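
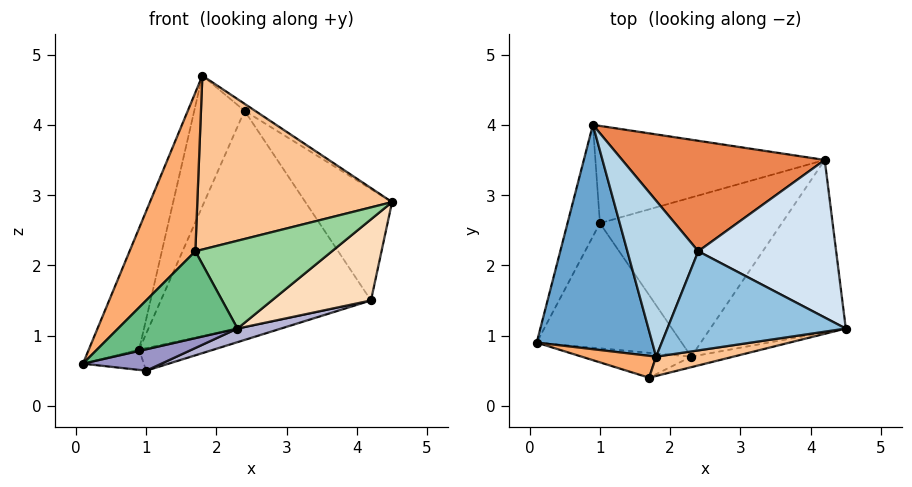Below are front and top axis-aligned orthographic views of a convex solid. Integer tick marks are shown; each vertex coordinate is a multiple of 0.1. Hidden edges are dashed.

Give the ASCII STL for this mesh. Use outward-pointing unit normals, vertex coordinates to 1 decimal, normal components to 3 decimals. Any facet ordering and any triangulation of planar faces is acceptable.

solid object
 facet normal -0.900 0.208 0.383
  outer loop
   vertex 1.8 0.7 4.7
   vertex 0.9 4.0 0.8
   vertex 0.1 0.9 0.6
  endloop
 endfacet
 facet normal 0.548 0.059 0.835
  outer loop
   vertex 2.4 2.2 4.2
   vertex 1.8 0.7 4.7
   vertex 4.5 1.1 2.9
  endloop
 endfacet
 facet normal -0.695 0.462 0.551
  outer loop
   vertex 2.4 2.2 4.2
   vertex 0.9 4.0 0.8
   vertex 1.8 0.7 4.7
  endloop
 endfacet
 facet normal 0.628 0.449 0.635
  outer loop
   vertex 4.2 3.5 1.5
   vertex 2.4 2.2 4.2
   vertex 4.5 1.1 2.9
  endloop
 endfacet
 facet normal 0.039 0.890 0.454
  outer loop
   vertex 4.2 3.5 1.5
   vertex 0.9 4.0 0.8
   vertex 2.4 2.2 4.2
  endloop
 endfacet
 facet normal -0.408 -0.905 0.125
  outer loop
   vertex 1.7 0.4 2.2
   vertex 1.8 0.7 4.7
   vertex 0.1 0.9 0.6
  endloop
 endfacet
 facet normal 0.216 -0.970 0.108
  outer loop
   vertex 1.7 0.4 2.2
   vertex 4.5 1.1 2.9
   vertex 1.8 0.7 4.7
  endloop
 endfacet
 facet normal 0.633 -0.329 -0.700
  outer loop
   vertex 2.3 0.7 1.1
   vertex 4.2 3.5 1.5
   vertex 4.5 1.1 2.9
  endloop
 endfacet
 facet normal -0.025 -0.961 -0.276
  outer loop
   vertex 2.3 0.7 1.1
   vertex 1.7 0.4 2.2
   vertex 0.1 0.9 0.6
  endloop
 endfacet
 facet normal 0.268 -0.957 -0.115
  outer loop
   vertex 2.3 0.7 1.1
   vertex 4.5 1.1 2.9
   vertex 1.7 0.4 2.2
  endloop
 endfacet
 facet normal -0.408 0.163 -0.898
  outer loop
   vertex 1.0 2.6 0.5
   vertex 0.1 0.9 0.6
   vertex 0.9 4.0 0.8
  endloop
 endfacet
 facet normal 0.234 0.220 -0.947
  outer loop
   vertex 1.0 2.6 0.5
   vertex 0.9 4.0 0.8
   vertex 4.2 3.5 1.5
  endloop
 endfacet
 facet normal 0.204 -0.165 -0.965
  outer loop
   vertex 1.0 2.6 0.5
   vertex 2.3 0.7 1.1
   vertex 0.1 0.9 0.6
  endloop
 endfacet
 facet normal 0.318 -0.081 -0.945
  outer loop
   vertex 1.0 2.6 0.5
   vertex 4.2 3.5 1.5
   vertex 2.3 0.7 1.1
  endloop
 endfacet
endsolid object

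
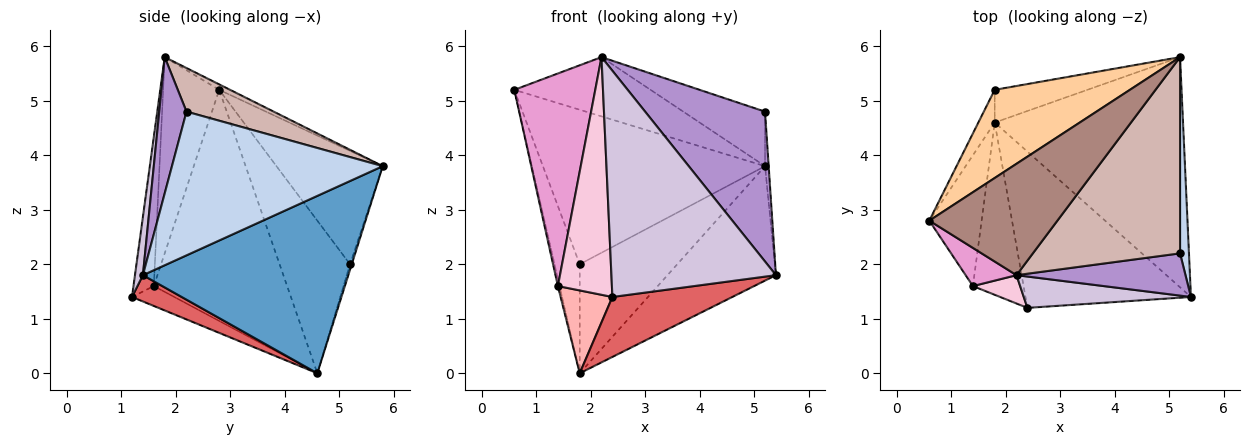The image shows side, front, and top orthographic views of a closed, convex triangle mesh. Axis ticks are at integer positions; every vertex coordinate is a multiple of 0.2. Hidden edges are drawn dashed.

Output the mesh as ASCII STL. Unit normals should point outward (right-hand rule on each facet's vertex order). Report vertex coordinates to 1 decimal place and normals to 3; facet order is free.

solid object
 facet normal 0.645 0.340 -0.684
  outer loop
   vertex 1.8 4.6 0.0
   vertex 5.2 5.8 3.8
   vertex 5.4 1.4 1.8
  endloop
 endfacet
 facet normal 0.998 0.017 0.062
  outer loop
   vertex 5.2 2.2 4.8
   vertex 5.4 1.4 1.8
   vertex 5.2 5.8 3.8
  endloop
 endfacet
 facet normal -0.975 0.012 -0.221
  outer loop
   vertex 1.4 1.6 1.6
   vertex 0.6 2.8 5.2
   vertex 1.8 4.6 0.0
  endloop
 endfacet
 facet normal -0.384 0.802 0.458
  outer loop
   vertex 1.8 5.2 2.0
   vertex 0.6 2.8 5.2
   vertex 5.2 5.8 3.8
  endloop
 endfacet
 facet normal -0.937 0.335 -0.100
  outer loop
   vertex 1.8 5.2 2.0
   vertex 1.8 4.6 0.0
   vertex 0.6 2.8 5.2
  endloop
 endfacet
 facet normal -0.017 0.958 -0.287
  outer loop
   vertex 1.8 5.2 2.0
   vertex 5.2 5.8 3.8
   vertex 1.8 4.6 0.0
  endloop
 endfacet
 facet normal 0.147 -0.354 -0.924
  outer loop
   vertex 2.4 1.2 1.4
   vertex 1.8 4.6 0.0
   vertex 5.4 1.4 1.8
  endloop
 endfacet
 facet normal -0.333 -0.409 -0.850
  outer loop
   vertex 2.4 1.2 1.4
   vertex 1.4 1.6 1.6
   vertex 1.8 4.6 0.0
  endloop
 endfacet
 facet normal 0.214 -0.940 0.265
  outer loop
   vertex 2.2 1.8 5.8
   vertex 5.4 1.4 1.8
   vertex 5.2 2.2 4.8
  endloop
 endfacet
 facet normal 0.048 -0.989 0.137
  outer loop
   vertex 2.2 1.8 5.8
   vertex 2.4 1.2 1.4
   vertex 5.4 1.4 1.8
  endloop
 endfacet
 facet normal -0.038 0.469 0.882
  outer loop
   vertex 2.2 1.8 5.8
   vertex 5.2 5.8 3.8
   vertex 0.6 2.8 5.2
  endloop
 endfacet
 facet normal 0.275 0.257 0.927
  outer loop
   vertex 2.2 1.8 5.8
   vertex 5.2 2.2 4.8
   vertex 5.2 5.8 3.8
  endloop
 endfacet
 facet normal -0.563 -0.813 0.146
  outer loop
   vertex 2.2 1.8 5.8
   vertex 0.6 2.8 5.2
   vertex 1.4 1.6 1.6
  endloop
 endfacet
 facet normal -0.350 -0.930 0.111
  outer loop
   vertex 2.2 1.8 5.8
   vertex 1.4 1.6 1.6
   vertex 2.4 1.2 1.4
  endloop
 endfacet
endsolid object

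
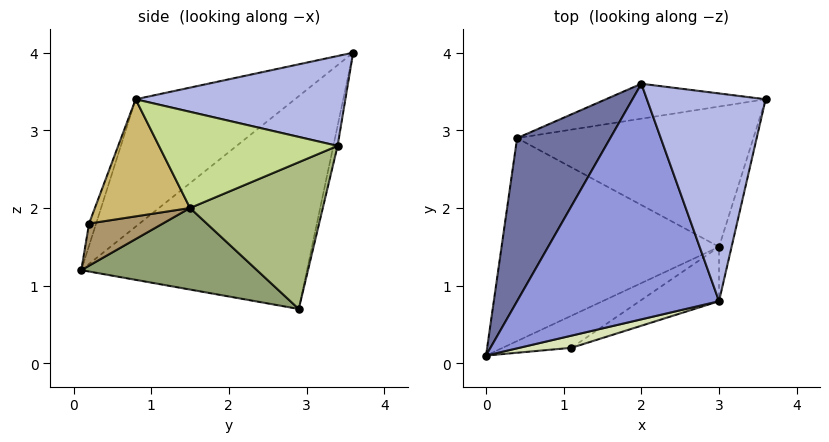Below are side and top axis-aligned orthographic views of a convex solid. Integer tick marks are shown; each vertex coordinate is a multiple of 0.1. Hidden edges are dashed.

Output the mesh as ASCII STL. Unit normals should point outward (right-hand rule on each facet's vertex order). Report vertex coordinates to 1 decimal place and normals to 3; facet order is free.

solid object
 facet normal -0.898 0.198 0.393
  outer loop
   vertex 2.0 3.6 4.0
   vertex 0.4 2.9 0.7
   vertex 0.0 0.1 1.2
  endloop
 endfacet
 facet normal -0.025 0.980 -0.196
  outer loop
   vertex 2.0 3.6 4.0
   vertex 3.6 3.4 2.8
   vertex 0.4 2.9 0.7
  endloop
 endfacet
 facet normal -0.500 -0.348 0.793
  outer loop
   vertex 3.0 0.8 3.4
   vertex 2.0 3.6 4.0
   vertex 0.0 0.1 1.2
  endloop
 endfacet
 facet normal 0.603 0.045 0.797
  outer loop
   vertex 3.0 0.8 3.4
   vertex 3.6 3.4 2.8
   vertex 2.0 3.6 4.0
  endloop
 endfacet
 facet normal 0.343 -0.212 -0.915
  outer loop
   vertex 3.0 1.5 2.0
   vertex 0.0 0.1 1.2
   vertex 0.4 2.9 0.7
  endloop
 endfacet
 facet normal 0.518 0.188 -0.834
  outer loop
   vertex 3.0 1.5 2.0
   vertex 0.4 2.9 0.7
   vertex 3.6 3.4 2.8
  endloop
 endfacet
 facet normal 0.960 -0.250 -0.125
  outer loop
   vertex 3.0 1.5 2.0
   vertex 3.6 3.4 2.8
   vertex 3.0 0.8 3.4
  endloop
 endfacet
 facet normal -0.249 -0.772 0.585
  outer loop
   vertex 1.1 0.2 1.8
   vertex 3.0 0.8 3.4
   vertex 0.0 0.1 1.2
  endloop
 endfacet
 facet normal 0.442 -0.535 -0.721
  outer loop
   vertex 1.1 0.2 1.8
   vertex 0.0 0.1 1.2
   vertex 3.0 1.5 2.0
  endloop
 endfacet
 facet normal 0.550 -0.747 -0.373
  outer loop
   vertex 1.1 0.2 1.8
   vertex 3.0 1.5 2.0
   vertex 3.0 0.8 3.4
  endloop
 endfacet
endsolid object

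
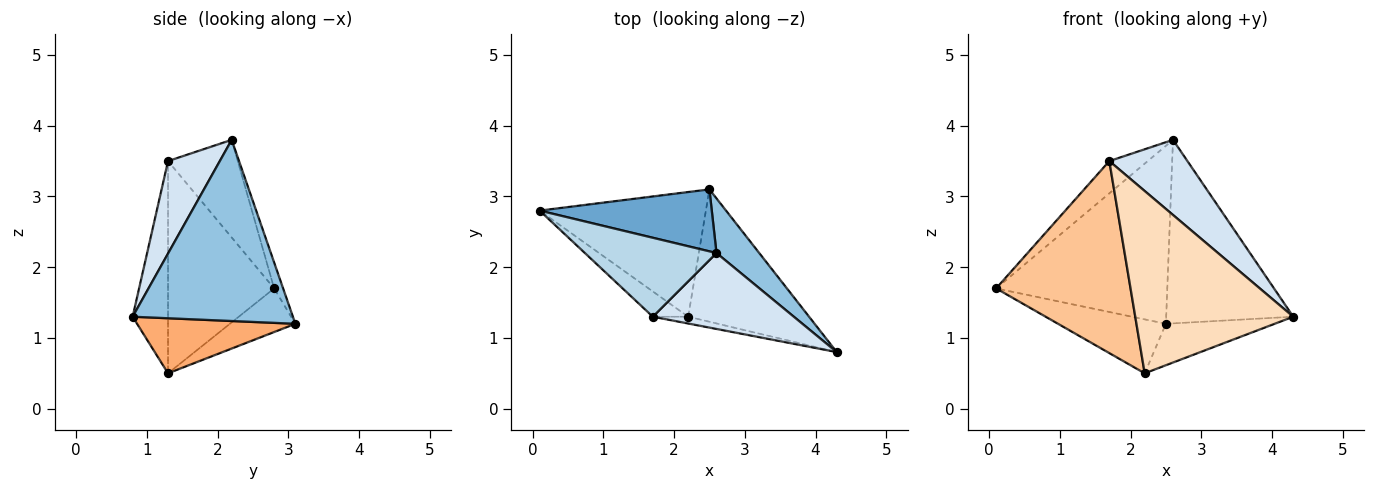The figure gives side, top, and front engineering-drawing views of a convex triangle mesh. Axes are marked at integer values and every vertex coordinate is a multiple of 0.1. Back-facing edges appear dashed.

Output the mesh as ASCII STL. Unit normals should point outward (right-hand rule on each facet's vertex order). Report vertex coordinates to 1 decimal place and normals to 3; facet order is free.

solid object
 facet normal -0.049 0.943 0.328
  outer loop
   vertex 2.6 2.2 3.8
   vertex 2.5 3.1 1.2
   vertex 0.1 2.8 1.7
  endloop
 endfacet
 facet normal 0.771 0.611 0.182
  outer loop
   vertex 2.6 2.2 3.8
   vertex 4.3 0.8 1.3
   vertex 2.5 3.1 1.2
  endloop
 endfacet
 facet normal -0.566 0.312 0.763
  outer loop
   vertex 1.7 1.3 3.5
   vertex 2.6 2.2 3.8
   vertex 0.1 2.8 1.7
  endloop
 endfacet
 facet normal 0.423 -0.637 0.644
  outer loop
   vertex 1.7 1.3 3.5
   vertex 4.3 0.8 1.3
   vertex 2.6 2.2 3.8
  endloop
 endfacet
 facet normal -0.234 0.386 -0.892
  outer loop
   vertex 2.2 1.3 0.5
   vertex 0.1 2.8 1.7
   vertex 2.5 3.1 1.2
  endloop
 endfacet
 facet normal 0.399 0.274 -0.875
  outer loop
   vertex 2.2 1.3 0.5
   vertex 2.5 3.1 1.2
   vertex 4.3 0.8 1.3
  endloop
 endfacet
 facet normal -0.616 -0.781 -0.103
  outer loop
   vertex 2.2 1.3 0.5
   vertex 1.7 1.3 3.5
   vertex 0.1 2.8 1.7
  endloop
 endfacet
 facet normal -0.218 -0.975 -0.036
  outer loop
   vertex 2.2 1.3 0.5
   vertex 4.3 0.8 1.3
   vertex 1.7 1.3 3.5
  endloop
 endfacet
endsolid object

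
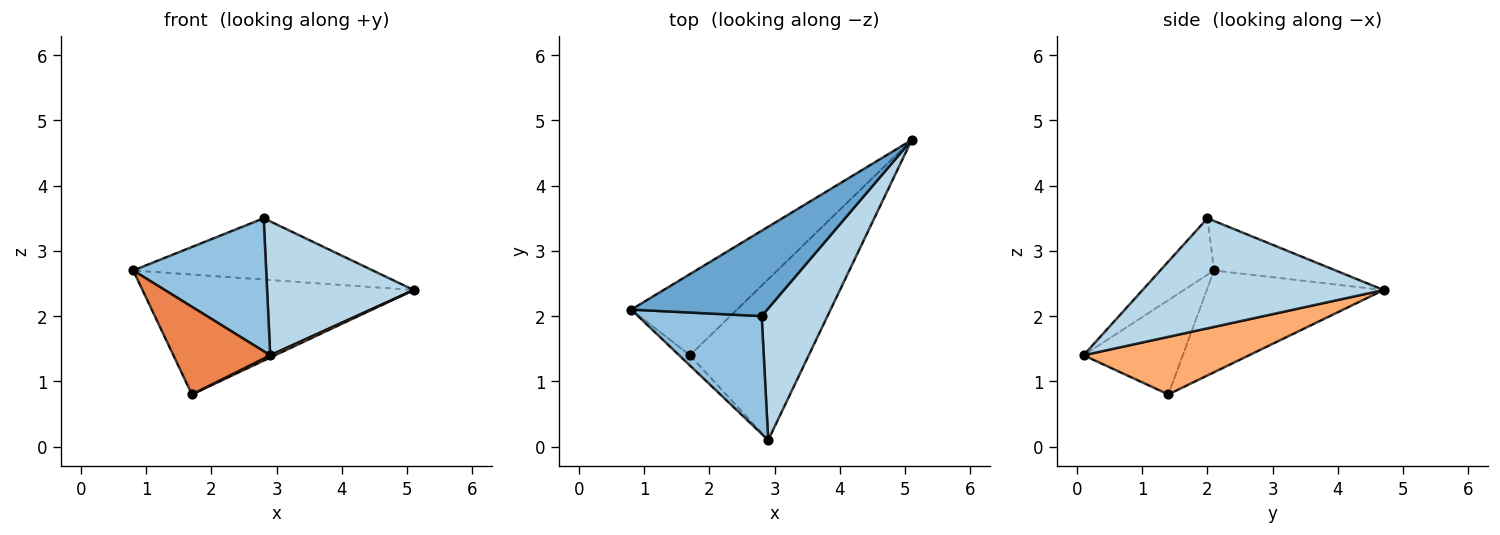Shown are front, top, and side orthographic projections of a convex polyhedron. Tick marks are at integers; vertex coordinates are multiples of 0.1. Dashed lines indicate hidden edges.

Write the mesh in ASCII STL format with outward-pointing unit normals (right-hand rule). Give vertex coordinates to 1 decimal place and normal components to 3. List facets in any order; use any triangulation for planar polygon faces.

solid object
 facet normal -0.284 0.559 0.779
  outer loop
   vertex 2.8 2.0 3.5
   vertex 5.1 4.7 2.4
   vertex 0.8 2.1 2.7
  endloop
 endfacet
 facet normal -0.290 -0.717 0.635
  outer loop
   vertex 2.8 2.0 3.5
   vertex 0.8 2.1 2.7
   vertex 2.9 0.1 1.4
  endloop
 endfacet
 facet normal 0.761 -0.463 0.455
  outer loop
   vertex 2.8 2.0 3.5
   vertex 2.9 0.1 1.4
   vertex 5.1 4.7 2.4
  endloop
 endfacet
 facet normal -0.475 0.729 -0.493
  outer loop
   vertex 1.7 1.4 0.8
   vertex 0.8 2.1 2.7
   vertex 5.1 4.7 2.4
  endloop
 endfacet
 facet normal -0.713 -0.696 -0.081
  outer loop
   vertex 1.7 1.4 0.8
   vertex 2.9 0.1 1.4
   vertex 0.8 2.1 2.7
  endloop
 endfacet
 facet normal 0.436 -0.013 -0.900
  outer loop
   vertex 1.7 1.4 0.8
   vertex 5.1 4.7 2.4
   vertex 2.9 0.1 1.4
  endloop
 endfacet
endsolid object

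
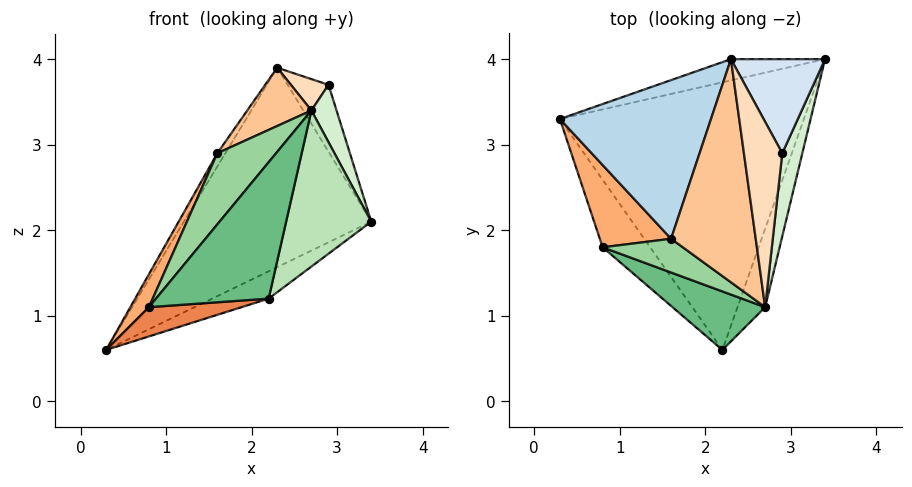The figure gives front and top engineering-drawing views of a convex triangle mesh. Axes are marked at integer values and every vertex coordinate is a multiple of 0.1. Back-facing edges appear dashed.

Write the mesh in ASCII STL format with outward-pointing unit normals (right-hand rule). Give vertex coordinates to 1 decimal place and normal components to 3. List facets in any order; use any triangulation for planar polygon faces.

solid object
 facet normal 0.417 0.092 -0.904
  outer loop
   vertex 2.2 0.6 1.2
   vertex 0.3 3.3 0.6
   vertex 3.4 4.0 2.1
  endloop
 endfacet
 facet normal -0.171 0.980 -0.104
  outer loop
   vertex 2.3 4.0 3.9
   vertex 3.4 4.0 2.1
   vertex 0.3 3.3 0.6
  endloop
 endfacet
 facet normal -0.858 0.043 0.511
  outer loop
   vertex 1.6 1.9 2.9
   vertex 2.3 4.0 3.9
   vertex 0.3 3.3 0.6
  endloop
 endfacet
 facet normal 0.800 0.348 0.489
  outer loop
   vertex 2.9 2.9 3.7
   vertex 3.4 4.0 2.1
   vertex 2.3 4.0 3.9
  endloop
 endfacet
 facet normal -0.265 -0.383 -0.885
  outer loop
   vertex 0.8 1.8 1.1
   vertex 0.3 3.3 0.6
   vertex 2.2 0.6 1.2
  endloop
 endfacet
 facet normal -0.898 -0.163 0.408
  outer loop
   vertex 0.8 1.8 1.1
   vertex 1.6 1.9 2.9
   vertex 0.3 3.3 0.6
  endloop
 endfacet
 facet normal -0.529 -0.215 0.821
  outer loop
   vertex 2.7 1.1 3.4
   vertex 2.3 4.0 3.9
   vertex 1.6 1.9 2.9
  endloop
 endfacet
 facet normal 0.023 -0.167 0.986
  outer loop
   vertex 2.7 1.1 3.4
   vertex 2.9 2.9 3.7
   vertex 2.3 4.0 3.9
  endloop
 endfacet
 facet normal -0.632 -0.712 0.306
  outer loop
   vertex 2.7 1.1 3.4
   vertex 0.8 1.8 1.1
   vertex 2.2 0.6 1.2
  endloop
 endfacet
 facet normal -0.649 -0.688 0.326
  outer loop
   vertex 2.7 1.1 3.4
   vertex 1.6 1.9 2.9
   vertex 0.8 1.8 1.1
  endloop
 endfacet
 facet normal 0.944 -0.294 -0.148
  outer loop
   vertex 2.7 1.1 3.4
   vertex 2.2 0.6 1.2
   vertex 3.4 4.0 2.1
  endloop
 endfacet
 facet normal 0.968 -0.142 0.205
  outer loop
   vertex 2.7 1.1 3.4
   vertex 3.4 4.0 2.1
   vertex 2.9 2.9 3.7
  endloop
 endfacet
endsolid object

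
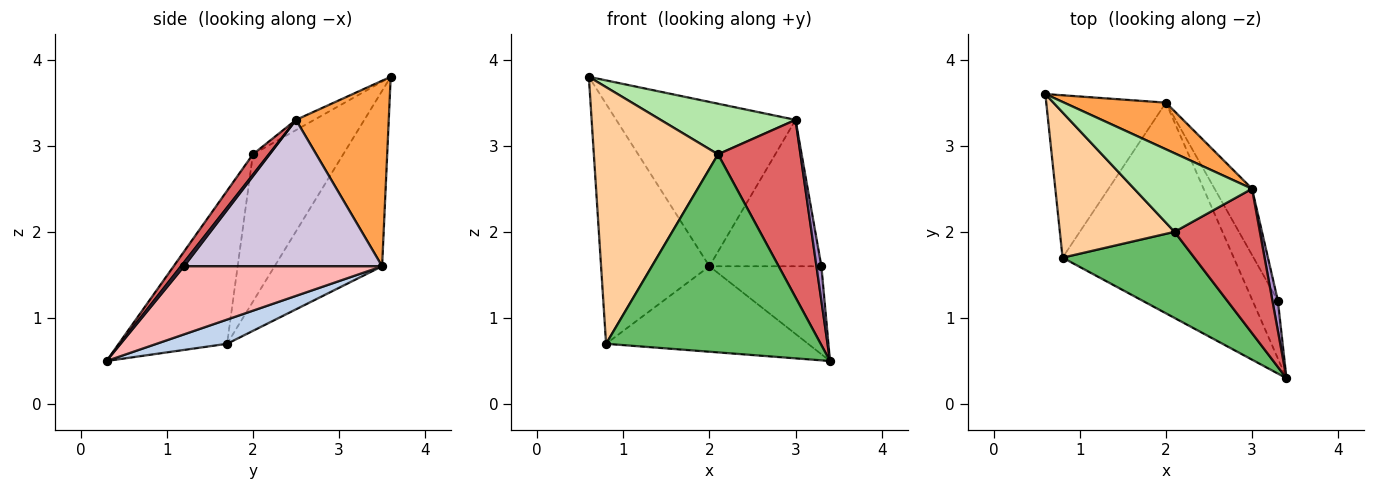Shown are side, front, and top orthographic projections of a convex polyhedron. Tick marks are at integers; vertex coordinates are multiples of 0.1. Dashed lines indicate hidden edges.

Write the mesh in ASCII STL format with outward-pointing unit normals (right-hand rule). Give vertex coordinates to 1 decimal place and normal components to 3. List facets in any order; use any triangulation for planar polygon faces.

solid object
 facet normal -0.635 0.640 -0.433
  outer loop
   vertex 2.0 3.5 1.6
   vertex 0.8 1.7 0.7
   vertex 0.6 3.6 3.8
  endloop
 endfacet
 facet normal 0.130 0.373 -0.919
  outer loop
   vertex 2.0 3.5 1.6
   vertex 3.4 0.3 0.5
   vertex 0.8 1.7 0.7
  endloop
 endfacet
 facet normal 0.446 0.861 0.244
  outer loop
   vertex 3.0 2.5 3.3
   vertex 2.0 3.5 1.6
   vertex 0.6 3.6 3.8
  endloop
 endfacet
 facet normal -0.535 -0.735 0.416
  outer loop
   vertex 2.1 2.0 2.9
   vertex 0.6 3.6 3.8
   vertex 0.8 1.7 0.7
  endloop
 endfacet
 facet normal -0.420 -0.832 0.362
  outer loop
   vertex 2.1 2.0 2.9
   vertex 0.8 1.7 0.7
   vertex 3.4 0.3 0.5
  endloop
 endfacet
 facet normal -0.073 -0.540 0.839
  outer loop
   vertex 2.1 2.0 2.9
   vertex 3.0 2.5 3.3
   vertex 0.6 3.6 3.8
  endloop
 endfacet
 facet normal 0.149 -0.767 0.624
  outer loop
   vertex 2.1 2.0 2.9
   vertex 3.4 0.3 0.5
   vertex 3.0 2.5 3.3
  endloop
 endfacet
 facet normal 0.828 0.468 -0.308
  outer loop
   vertex 3.3 1.2 1.6
   vertex 3.4 0.3 0.5
   vertex 2.0 3.5 1.6
  endloop
 endfacet
 facet normal 0.426 -0.681 0.596
  outer loop
   vertex 3.3 1.2 1.6
   vertex 3.0 2.5 3.3
   vertex 3.4 0.3 0.5
  endloop
 endfacet
 facet normal 0.850 0.480 -0.217
  outer loop
   vertex 3.3 1.2 1.6
   vertex 2.0 3.5 1.6
   vertex 3.0 2.5 3.3
  endloop
 endfacet
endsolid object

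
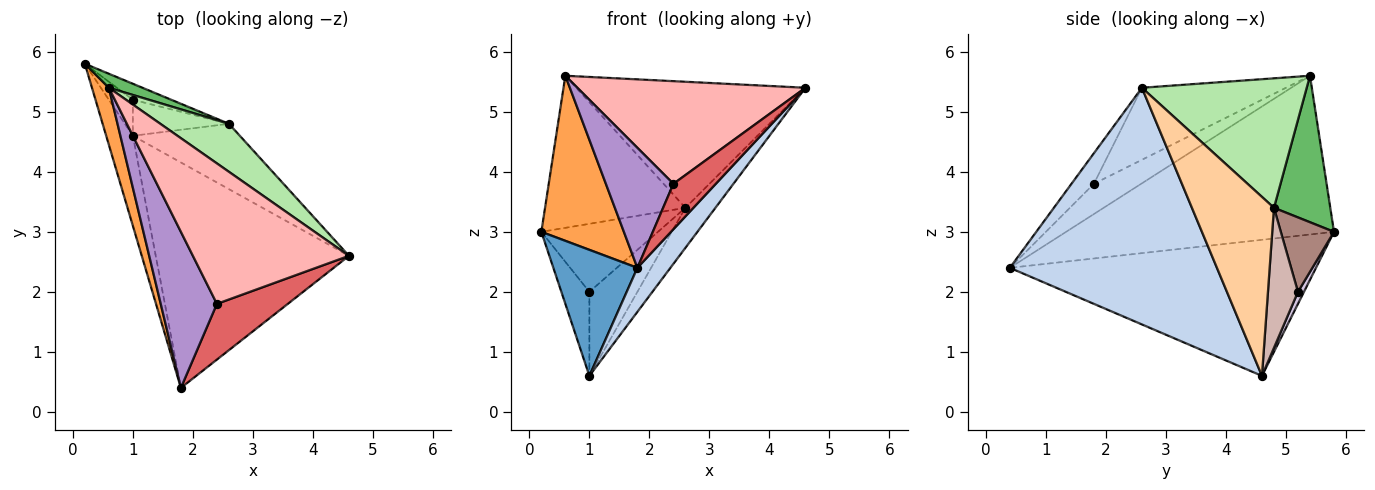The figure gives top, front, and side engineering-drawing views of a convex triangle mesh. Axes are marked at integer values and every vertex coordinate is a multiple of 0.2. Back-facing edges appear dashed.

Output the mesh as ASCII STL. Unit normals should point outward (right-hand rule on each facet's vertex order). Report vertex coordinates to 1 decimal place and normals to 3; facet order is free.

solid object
 facet normal -0.948 -0.260 -0.186
  outer loop
   vertex 1.0 4.6 0.6
   vertex 1.8 0.4 2.4
   vertex 0.2 5.8 3.0
  endloop
 endfacet
 facet normal 0.769 -0.123 -0.628
  outer loop
   vertex 1.0 4.6 0.6
   vertex 4.6 2.6 5.4
   vertex 1.8 0.4 2.4
  endloop
 endfacet
 facet normal -0.951 -0.293 0.101
  outer loop
   vertex 0.6 5.4 5.6
   vertex 0.2 5.8 3.0
   vertex 1.8 0.4 2.4
  endloop
 endfacet
 facet normal 0.819 0.300 -0.489
  outer loop
   vertex 2.6 4.8 3.4
   vertex 4.6 2.6 5.4
   vertex 1.0 4.6 0.6
  endloop
 endfacet
 facet normal 0.371 0.925 0.085
  outer loop
   vertex 2.6 4.8 3.4
   vertex 0.2 5.8 3.0
   vertex 0.6 5.4 5.6
  endloop
 endfacet
 facet normal 0.558 0.776 0.295
  outer loop
   vertex 2.6 4.8 3.4
   vertex 0.6 5.4 5.6
   vertex 4.6 2.6 5.4
  endloop
 endfacet
 facet normal -0.317 -0.599 0.735
  outer loop
   vertex 2.4 1.8 3.8
   vertex 1.8 0.4 2.4
   vertex 4.6 2.6 5.4
  endloop
 endfacet
 facet normal -0.349 -0.553 0.757
  outer loop
   vertex 2.4 1.8 3.8
   vertex 4.6 2.6 5.4
   vertex 0.6 5.4 5.6
  endloop
 endfacet
 facet normal -0.393 -0.561 0.729
  outer loop
   vertex 2.4 1.8 3.8
   vertex 0.6 5.4 5.6
   vertex 1.8 0.4 2.4
  endloop
 endfacet
 facet normal 0.193 0.902 -0.386
  outer loop
   vertex 1.0 5.2 2.0
   vertex 1.0 4.6 0.6
   vertex 0.2 5.8 3.0
  endloop
 endfacet
 facet normal 0.406 0.890 -0.209
  outer loop
   vertex 1.0 5.2 2.0
   vertex 0.2 5.8 3.0
   vertex 2.6 4.8 3.4
  endloop
 endfacet
 facet normal 0.498 0.797 -0.342
  outer loop
   vertex 1.0 5.2 2.0
   vertex 2.6 4.8 3.4
   vertex 1.0 4.6 0.6
  endloop
 endfacet
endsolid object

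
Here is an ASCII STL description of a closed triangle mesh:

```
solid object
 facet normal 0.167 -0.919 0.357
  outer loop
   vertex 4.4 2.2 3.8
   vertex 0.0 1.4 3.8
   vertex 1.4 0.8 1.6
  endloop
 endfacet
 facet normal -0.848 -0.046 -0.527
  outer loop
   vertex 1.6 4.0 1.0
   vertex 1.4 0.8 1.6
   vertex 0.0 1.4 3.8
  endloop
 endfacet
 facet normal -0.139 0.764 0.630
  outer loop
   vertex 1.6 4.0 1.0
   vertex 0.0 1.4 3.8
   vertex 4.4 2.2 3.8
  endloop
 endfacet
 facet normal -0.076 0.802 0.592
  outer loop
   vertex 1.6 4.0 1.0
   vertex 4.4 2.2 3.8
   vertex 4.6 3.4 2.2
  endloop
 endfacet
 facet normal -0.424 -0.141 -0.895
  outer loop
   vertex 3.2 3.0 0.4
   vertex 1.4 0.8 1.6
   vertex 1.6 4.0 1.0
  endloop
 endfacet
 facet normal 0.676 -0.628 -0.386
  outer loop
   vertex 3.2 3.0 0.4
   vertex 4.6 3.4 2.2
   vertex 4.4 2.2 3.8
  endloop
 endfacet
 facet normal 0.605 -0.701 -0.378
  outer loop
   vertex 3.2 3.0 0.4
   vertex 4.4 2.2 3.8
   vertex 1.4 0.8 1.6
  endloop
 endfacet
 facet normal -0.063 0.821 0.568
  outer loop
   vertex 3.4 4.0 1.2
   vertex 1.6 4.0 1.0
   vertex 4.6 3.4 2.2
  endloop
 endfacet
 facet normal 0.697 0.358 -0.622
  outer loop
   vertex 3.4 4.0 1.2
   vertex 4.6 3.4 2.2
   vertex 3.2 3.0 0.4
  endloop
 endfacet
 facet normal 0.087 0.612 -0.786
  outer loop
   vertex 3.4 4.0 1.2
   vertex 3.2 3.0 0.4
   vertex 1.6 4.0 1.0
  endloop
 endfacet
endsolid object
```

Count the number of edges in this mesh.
15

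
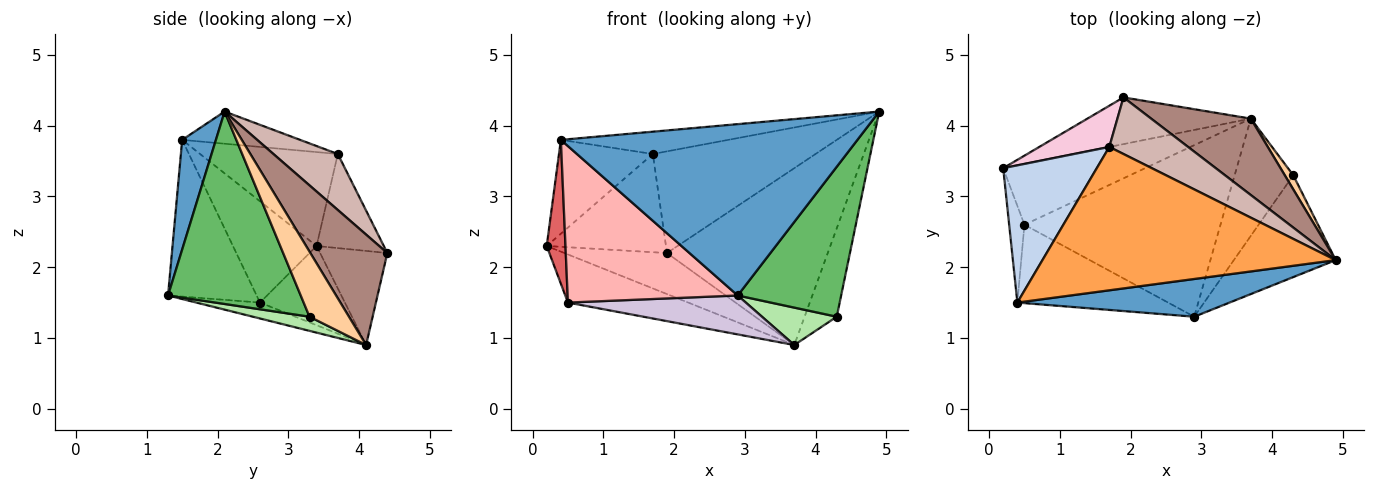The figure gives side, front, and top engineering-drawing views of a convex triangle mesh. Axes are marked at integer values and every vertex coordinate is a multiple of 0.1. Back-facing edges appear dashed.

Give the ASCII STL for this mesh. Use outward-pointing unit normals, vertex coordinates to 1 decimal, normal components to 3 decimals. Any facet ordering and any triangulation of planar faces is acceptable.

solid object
 facet normal 0.110 -0.971 0.214
  outer loop
   vertex 0.4 1.5 3.8
   vertex 2.9 1.3 1.6
   vertex 4.9 2.1 4.2
  endloop
 endfacet
 facet normal -0.638 0.435 0.636
  outer loop
   vertex 1.7 3.7 3.6
   vertex 0.2 3.4 2.3
   vertex 0.4 1.5 3.8
  endloop
 endfacet
 facet normal -0.108 0.153 0.982
  outer loop
   vertex 1.7 3.7 3.6
   vertex 0.4 1.5 3.8
   vertex 4.9 2.1 4.2
  endloop
 endfacet
 facet normal 0.771 0.629 0.101
  outer loop
   vertex 4.3 3.3 1.3
   vertex 3.7 4.1 0.9
   vertex 4.9 2.1 4.2
  endloop
 endfacet
 facet normal 0.728 -0.567 -0.385
  outer loop
   vertex 4.3 3.3 1.3
   vertex 4.9 2.1 4.2
   vertex 2.9 1.3 1.6
  endloop
 endfacet
 facet normal 0.224 -0.296 -0.928
  outer loop
   vertex 4.3 3.3 1.3
   vertex 2.9 1.3 1.6
   vertex 3.7 4.1 0.9
  endloop
 endfacet
 facet normal -0.965 -0.216 -0.146
  outer loop
   vertex 0.5 2.6 1.5
   vertex 0.4 1.5 3.8
   vertex 0.2 3.4 2.3
  endloop
 endfacet
 facet normal -0.422 -0.811 -0.406
  outer loop
   vertex 0.5 2.6 1.5
   vertex 2.9 1.3 1.6
   vertex 0.4 1.5 3.8
  endloop
 endfacet
 facet normal -0.401 0.568 -0.719
  outer loop
   vertex 0.5 2.6 1.5
   vertex 0.2 3.4 2.3
   vertex 3.7 4.1 0.9
  endloop
 endfacet
 facet normal -0.079 -0.220 -0.972
  outer loop
   vertex 0.5 2.6 1.5
   vertex 3.7 4.1 0.9
   vertex 2.9 1.3 1.6
  endloop
 endfacet
 facet normal 0.402 0.840 0.363
  outer loop
   vertex 1.9 4.4 2.2
   vertex 4.9 2.1 4.2
   vertex 3.7 4.1 0.9
  endloop
 endfacet
 facet normal 0.327 0.826 0.460
  outer loop
   vertex 1.9 4.4 2.2
   vertex 1.7 3.7 3.6
   vertex 4.9 2.1 4.2
  endloop
 endfacet
 facet normal -0.397 0.606 -0.689
  outer loop
   vertex 1.9 4.4 2.2
   vertex 3.7 4.1 0.9
   vertex 0.2 3.4 2.3
  endloop
 endfacet
 facet normal -0.461 0.818 0.343
  outer loop
   vertex 1.9 4.4 2.2
   vertex 0.2 3.4 2.3
   vertex 1.7 3.7 3.6
  endloop
 endfacet
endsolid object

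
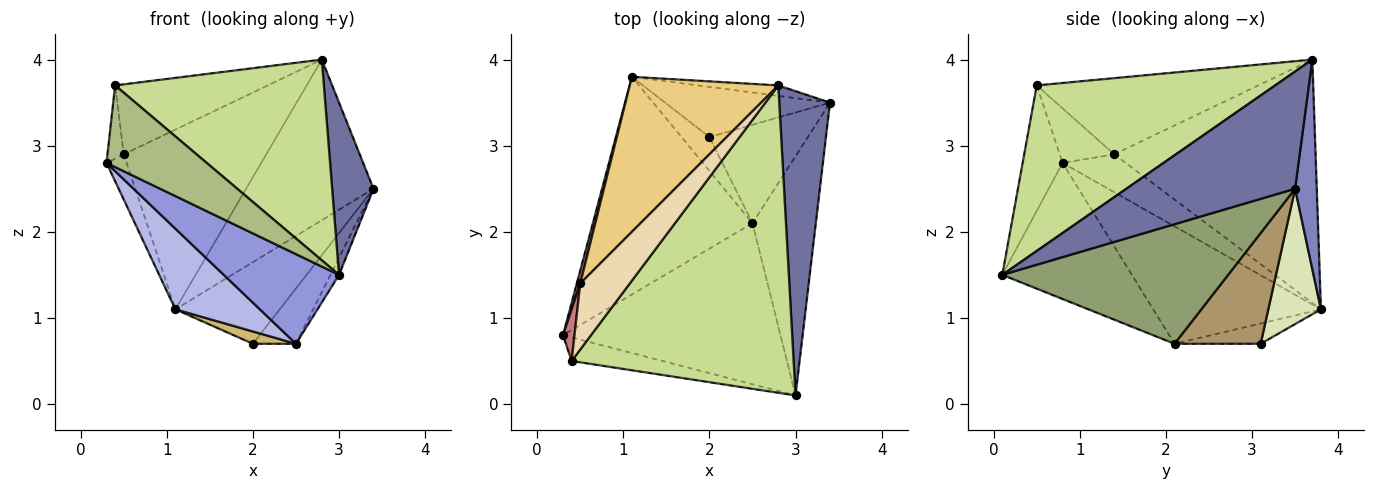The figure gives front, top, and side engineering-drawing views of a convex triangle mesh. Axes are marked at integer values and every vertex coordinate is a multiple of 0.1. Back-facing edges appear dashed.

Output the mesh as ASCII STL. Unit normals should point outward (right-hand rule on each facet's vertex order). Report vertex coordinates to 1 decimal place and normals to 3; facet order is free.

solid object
 facet normal 0.895 -0.219 0.387
  outer loop
   vertex 2.8 3.7 4.0
   vertex 3.0 0.1 1.5
   vertex 3.4 3.5 2.5
  endloop
 endfacet
 facet normal 0.167 0.984 -0.064
  outer loop
   vertex 2.8 3.7 4.0
   vertex 3.4 3.5 2.5
   vertex 1.1 3.8 1.1
  endloop
 endfacet
 facet normal -0.480 -0.427 -0.767
  outer loop
   vertex 2.5 2.1 0.7
   vertex 3.0 0.1 1.5
   vertex 0.3 0.8 2.8
  endloop
 endfacet
 facet normal -0.568 -0.286 -0.772
  outer loop
   vertex 2.5 2.1 0.7
   vertex 0.3 0.8 2.8
   vertex 1.1 3.8 1.1
  endloop
 endfacet
 facet normal 0.883 0.034 -0.468
  outer loop
   vertex 2.5 2.1 0.7
   vertex 3.4 3.5 2.5
   vertex 3.0 0.1 1.5
  endloop
 endfacet
 facet normal -0.357 -0.897 -0.259
  outer loop
   vertex 0.4 0.5 3.7
   vertex 0.3 0.8 2.8
   vertex 3.0 0.1 1.5
  endloop
 endfacet
 facet normal 0.530 -0.464 0.710
  outer loop
   vertex 0.4 0.5 3.7
   vertex 3.0 0.1 1.5
   vertex 2.8 3.7 4.0
  endloop
 endfacet
 facet normal 0.395 0.783 -0.481
  outer loop
   vertex 2.0 3.1 0.7
   vertex 1.1 3.8 1.1
   vertex 3.4 3.5 2.5
  endloop
 endfacet
 facet normal 0.700 0.350 -0.622
  outer loop
   vertex 2.0 3.1 0.7
   vertex 3.4 3.5 2.5
   vertex 2.5 2.1 0.7
  endloop
 endfacet
 facet normal -0.564 -0.282 -0.776
  outer loop
   vertex 2.0 3.1 0.7
   vertex 2.5 2.1 0.7
   vertex 1.1 3.8 1.1
  endloop
 endfacet
 facet normal -0.730 0.517 0.446
  outer loop
   vertex 0.5 1.4 2.9
   vertex 2.8 3.7 4.0
   vertex 1.1 3.8 1.1
  endloop
 endfacet
 facet normal -0.726 0.500 0.472
  outer loop
   vertex 0.5 1.4 2.9
   vertex 0.4 0.5 3.7
   vertex 2.8 3.7 4.0
  endloop
 endfacet
 facet normal -0.949 0.302 0.086
  outer loop
   vertex 0.5 1.4 2.9
   vertex 1.1 3.8 1.1
   vertex 0.3 0.8 2.8
  endloop
 endfacet
 facet normal -0.939 0.280 0.198
  outer loop
   vertex 0.5 1.4 2.9
   vertex 0.3 0.8 2.8
   vertex 0.4 0.5 3.7
  endloop
 endfacet
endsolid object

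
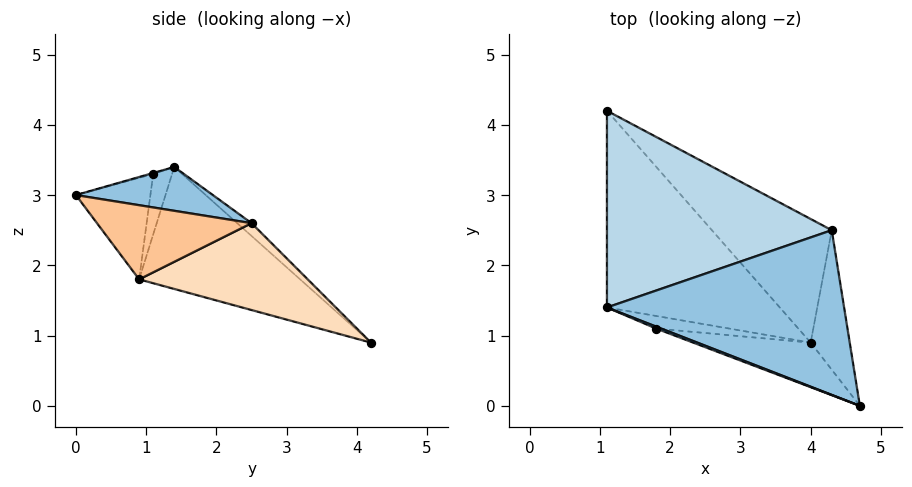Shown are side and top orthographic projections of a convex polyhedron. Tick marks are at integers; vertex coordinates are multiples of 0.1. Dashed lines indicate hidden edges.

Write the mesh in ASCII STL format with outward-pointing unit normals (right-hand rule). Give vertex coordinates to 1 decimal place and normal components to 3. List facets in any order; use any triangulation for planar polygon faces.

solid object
 facet normal -0.154 -0.617 0.772
  outer loop
   vertex 1.8 1.1 3.3
   vertex 4.7 0.0 3.0
   vertex 1.1 1.4 3.4
  endloop
 endfacet
 facet normal 0.179 0.183 0.967
  outer loop
   vertex 4.3 2.5 2.6
   vertex 1.1 1.4 3.4
   vertex 4.7 0.0 3.0
  endloop
 endfacet
 facet normal -0.042 0.665 0.745
  outer loop
   vertex 4.3 2.5 2.6
   vertex 1.1 4.2 0.9
   vertex 1.1 1.4 3.4
  endloop
 endfacet
 facet normal -0.466 -0.589 -0.660
  outer loop
   vertex 4.0 0.9 1.8
   vertex 1.1 1.4 3.4
   vertex 1.1 4.2 0.9
  endloop
 endfacet
 facet normal -0.402 -0.776 -0.486
  outer loop
   vertex 4.0 0.9 1.8
   vertex 1.8 1.1 3.3
   vertex 1.1 1.4 3.4
  endloop
 endfacet
 facet normal -0.360 -0.835 -0.416
  outer loop
   vertex 4.0 0.9 1.8
   vertex 4.7 0.0 3.0
   vertex 1.8 1.1 3.3
  endloop
 endfacet
 facet normal 0.883 0.067 -0.465
  outer loop
   vertex 4.0 0.9 1.8
   vertex 4.3 2.5 2.6
   vertex 4.7 0.0 3.0
  endloop
 endfacet
 facet normal 0.563 0.283 -0.777
  outer loop
   vertex 4.0 0.9 1.8
   vertex 1.1 4.2 0.9
   vertex 4.3 2.5 2.6
  endloop
 endfacet
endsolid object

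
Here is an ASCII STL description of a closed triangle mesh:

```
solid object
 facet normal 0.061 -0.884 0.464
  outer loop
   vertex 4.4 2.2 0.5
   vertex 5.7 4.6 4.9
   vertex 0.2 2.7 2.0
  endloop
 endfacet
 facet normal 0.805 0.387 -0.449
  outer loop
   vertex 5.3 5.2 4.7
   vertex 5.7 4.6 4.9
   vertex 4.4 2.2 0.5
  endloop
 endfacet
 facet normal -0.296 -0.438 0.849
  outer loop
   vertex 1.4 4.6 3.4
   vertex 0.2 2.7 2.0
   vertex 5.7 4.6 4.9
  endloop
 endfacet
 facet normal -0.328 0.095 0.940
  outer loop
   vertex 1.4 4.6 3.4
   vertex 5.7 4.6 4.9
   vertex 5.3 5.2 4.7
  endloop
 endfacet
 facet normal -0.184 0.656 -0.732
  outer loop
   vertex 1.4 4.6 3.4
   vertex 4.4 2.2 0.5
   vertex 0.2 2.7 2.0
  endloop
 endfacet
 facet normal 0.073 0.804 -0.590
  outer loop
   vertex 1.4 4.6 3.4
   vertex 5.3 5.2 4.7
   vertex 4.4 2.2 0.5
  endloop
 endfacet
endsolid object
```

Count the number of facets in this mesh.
6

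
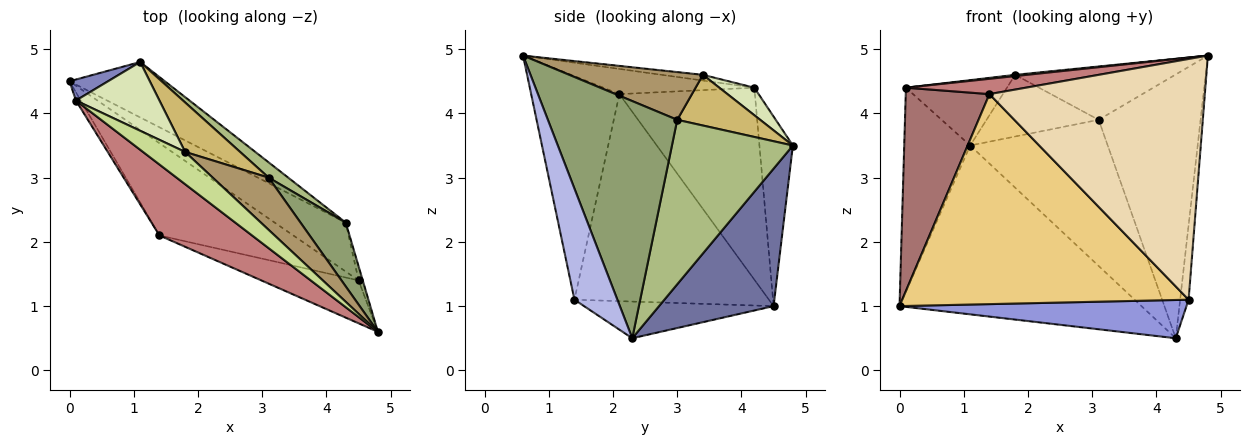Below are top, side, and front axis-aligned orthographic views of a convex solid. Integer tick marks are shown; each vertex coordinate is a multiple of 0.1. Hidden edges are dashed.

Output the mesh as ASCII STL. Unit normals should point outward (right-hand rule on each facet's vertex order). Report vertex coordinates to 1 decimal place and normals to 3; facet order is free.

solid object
 facet normal 0.410 0.866 -0.284
  outer loop
   vertex 1.1 4.8 3.5
   vertex 4.3 2.3 0.5
   vertex 0.0 4.5 1.0
  endloop
 endfacet
 facet normal -0.450 0.888 0.092
  outer loop
   vertex 0.1 4.2 4.4
   vertex 1.1 4.8 3.5
   vertex 0.0 4.5 1.0
  endloop
 endfacet
 facet normal -0.377 -0.570 -0.730
  outer loop
   vertex 4.5 1.4 1.1
   vertex 0.0 4.5 1.0
   vertex 4.3 2.3 0.5
  endloop
 endfacet
 facet normal 0.980 0.193 -0.037
  outer loop
   vertex 4.5 1.4 1.1
   vertex 4.3 2.3 0.5
   vertex 4.8 0.6 4.9
  endloop
 endfacet
 facet normal 0.777 0.612 0.148
  outer loop
   vertex 3.1 3.0 3.9
   vertex 4.8 0.6 4.9
   vertex 4.3 2.3 0.5
  endloop
 endfacet
 facet normal 0.658 0.749 0.078
  outer loop
   vertex 3.1 3.0 3.9
   vertex 4.3 2.3 0.5
   vertex 1.1 4.8 3.5
  endloop
 endfacet
 facet normal -0.134 -0.038 0.990
  outer loop
   vertex 1.8 3.4 4.6
   vertex 0.1 4.2 4.4
   vertex 4.8 0.6 4.9
  endloop
 endfacet
 facet normal 0.232 0.670 0.705
  outer loop
   vertex 1.8 3.4 4.6
   vertex 1.1 4.8 3.5
   vertex 0.1 4.2 4.4
  endloop
 endfacet
 facet normal 0.512 0.613 0.601
  outer loop
   vertex 1.8 3.4 4.6
   vertex 4.8 0.6 4.9
   vertex 3.1 3.0 3.9
  endloop
 endfacet
 facet normal 0.500 0.676 0.542
  outer loop
   vertex 1.8 3.4 4.6
   vertex 3.1 3.0 3.9
   vertex 1.1 4.8 3.5
  endloop
 endfacet
 facet normal -0.528 -0.778 -0.341
  outer loop
   vertex 1.4 2.1 4.3
   vertex 0.0 4.5 1.0
   vertex 4.5 1.4 1.1
  endloop
 endfacet
 facet normal -0.374 -0.913 -0.163
  outer loop
   vertex 1.4 2.1 4.3
   vertex 4.5 1.4 1.1
   vertex 4.8 0.6 4.9
  endloop
 endfacet
 facet normal -0.851 -0.525 -0.021
  outer loop
   vertex 1.4 2.1 4.3
   vertex 0.1 4.2 4.4
   vertex 0.0 4.5 1.0
  endloop
 endfacet
 facet normal -0.257 -0.204 0.945
  outer loop
   vertex 1.4 2.1 4.3
   vertex 4.8 0.6 4.9
   vertex 0.1 4.2 4.4
  endloop
 endfacet
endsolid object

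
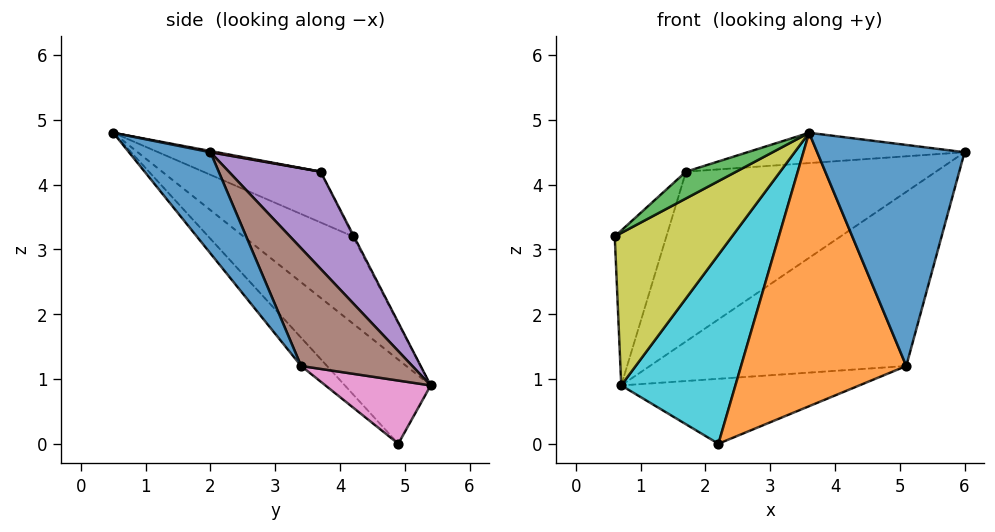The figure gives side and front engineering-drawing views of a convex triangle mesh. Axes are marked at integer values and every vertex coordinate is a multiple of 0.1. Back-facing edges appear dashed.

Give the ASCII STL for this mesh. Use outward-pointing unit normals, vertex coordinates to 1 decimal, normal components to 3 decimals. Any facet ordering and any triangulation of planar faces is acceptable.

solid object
 facet normal 0.432 -0.782 -0.450
  outer loop
   vertex 5.1 3.4 1.2
   vertex 6.0 2.0 4.5
   vertex 3.6 0.5 4.8
  endloop
 endfacet
 facet normal -0.117 -0.749 -0.652
  outer loop
   vertex 5.1 3.4 1.2
   vertex 3.6 0.5 4.8
   vertex 2.2 4.9 0.0
  endloop
 endfacet
 facet normal -0.713 -0.305 0.632
  outer loop
   vertex 1.7 3.7 4.2
   vertex 0.6 4.2 3.2
   vertex 3.6 0.5 4.8
  endloop
 endfacet
 facet normal 0.006 0.187 0.982
  outer loop
   vertex 1.7 3.7 4.2
   vertex 3.6 0.5 4.8
   vertex 6.0 2.0 4.5
  endloop
 endfacet
 facet normal 0.322 0.878 0.355
  outer loop
   vertex 0.7 5.4 0.9
   vertex 1.7 3.7 4.2
   vertex 6.0 2.0 4.5
  endloop
 endfacet
 facet normal 0.383 0.883 0.270
  outer loop
   vertex 0.7 5.4 0.9
   vertex 6.0 2.0 4.5
   vertex 5.1 3.4 1.2
  endloop
 endfacet
 facet normal 0.399 0.902 0.164
  outer loop
   vertex 0.7 5.4 0.9
   vertex 5.1 3.4 1.2
   vertex 2.2 4.9 0.0
  endloop
 endfacet
 facet normal -0.017 0.887 0.462
  outer loop
   vertex 0.7 5.4 0.9
   vertex 0.6 4.2 3.2
   vertex 1.7 3.7 4.2
  endloop
 endfacet
 facet normal -0.631 -0.676 -0.380
  outer loop
   vertex 0.7 5.4 0.9
   vertex 3.6 0.5 4.8
   vertex 0.6 4.2 3.2
  endloop
 endfacet
 facet normal -0.525 -0.698 -0.487
  outer loop
   vertex 0.7 5.4 0.9
   vertex 2.2 4.9 0.0
   vertex 3.6 0.5 4.8
  endloop
 endfacet
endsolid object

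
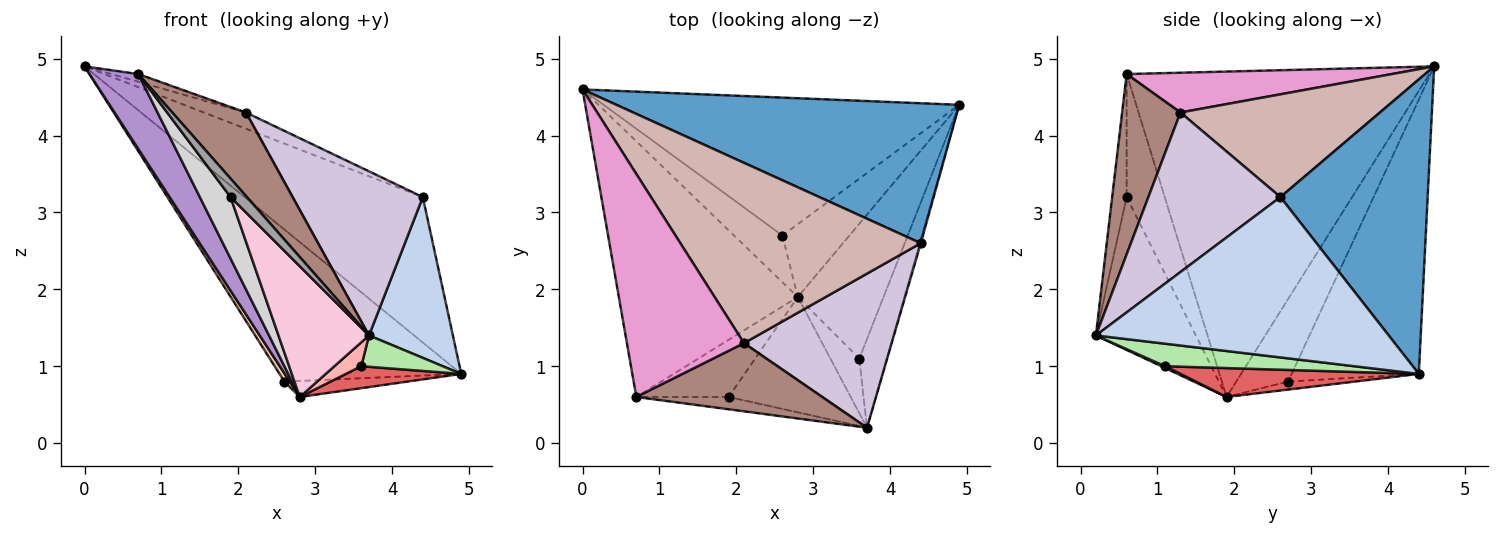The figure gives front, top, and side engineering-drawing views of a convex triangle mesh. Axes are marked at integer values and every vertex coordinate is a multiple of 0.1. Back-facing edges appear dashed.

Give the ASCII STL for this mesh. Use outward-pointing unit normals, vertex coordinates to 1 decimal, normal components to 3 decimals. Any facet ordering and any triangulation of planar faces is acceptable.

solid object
 facet normal 0.512 0.619 0.596
  outer loop
   vertex 4.4 2.6 3.2
   vertex 4.9 4.4 0.9
   vertex 0.0 4.6 4.9
  endloop
 endfacet
 facet normal 0.961 -0.275 -0.007
  outer loop
   vertex 4.4 2.6 3.2
   vertex 3.7 0.2 1.4
   vertex 4.9 4.4 0.9
  endloop
 endfacet
 facet normal -0.460 0.658 -0.597
  outer loop
   vertex 2.6 2.7 0.8
   vertex 0.0 4.6 4.9
   vertex 4.9 4.4 0.9
  endloop
 endfacet
 facet normal -0.859 -0.089 -0.504
  outer loop
   vertex 2.6 2.7 0.8
   vertex 2.8 1.9 0.6
   vertex 0.0 4.6 4.9
  endloop
 endfacet
 facet normal -0.116 0.214 -0.970
  outer loop
   vertex 2.6 2.7 0.8
   vertex 4.9 4.4 0.9
   vertex 2.8 1.9 0.6
  endloop
 endfacet
 facet normal 0.612 -0.264 -0.746
  outer loop
   vertex 3.6 1.1 1.0
   vertex 4.9 4.4 0.9
   vertex 3.7 0.2 1.4
  endloop
 endfacet
 facet normal 0.316 -0.153 -0.937
  outer loop
   vertex 3.6 1.1 1.0
   vertex 2.8 1.9 0.6
   vertex 4.9 4.4 0.9
  endloop
 endfacet
 facet normal 0.057 -0.400 -0.915
  outer loop
   vertex 3.6 1.1 1.0
   vertex 3.7 0.2 1.4
   vertex 2.8 1.9 0.6
  endloop
 endfacet
 facet normal -0.868 -0.140 -0.477
  outer loop
   vertex 0.7 0.6 4.8
   vertex 0.0 4.6 4.9
   vertex 2.8 1.9 0.6
  endloop
 endfacet
 facet normal 0.595 -0.586 0.550
  outer loop
   vertex 2.1 1.3 4.3
   vertex 3.7 0.2 1.4
   vertex 4.4 2.6 3.2
  endloop
 endfacet
 facet normal 0.523 -0.661 0.539
  outer loop
   vertex 2.1 1.3 4.3
   vertex 0.7 0.6 4.8
   vertex 3.7 0.2 1.4
  endloop
 endfacet
 facet normal 0.392 0.083 0.916
  outer loop
   vertex 2.1 1.3 4.3
   vertex 4.4 2.6 3.2
   vertex 0.0 4.6 4.9
  endloop
 endfacet
 facet normal 0.322 0.033 0.946
  outer loop
   vertex 2.1 1.3 4.3
   vertex 0.0 4.6 4.9
   vertex 0.7 0.6 4.8
  endloop
 endfacet
 facet normal -0.638 -0.577 -0.510
  outer loop
   vertex 1.9 0.6 3.2
   vertex 2.8 1.9 0.6
   vertex 3.7 0.2 1.4
  endloop
 endfacet
 facet normal -0.595 -0.669 -0.446
  outer loop
   vertex 1.9 0.6 3.2
   vertex 3.7 0.2 1.4
   vertex 0.7 0.6 4.8
  endloop
 endfacet
 facet normal -0.672 -0.543 -0.504
  outer loop
   vertex 1.9 0.6 3.2
   vertex 0.7 0.6 4.8
   vertex 2.8 1.9 0.6
  endloop
 endfacet
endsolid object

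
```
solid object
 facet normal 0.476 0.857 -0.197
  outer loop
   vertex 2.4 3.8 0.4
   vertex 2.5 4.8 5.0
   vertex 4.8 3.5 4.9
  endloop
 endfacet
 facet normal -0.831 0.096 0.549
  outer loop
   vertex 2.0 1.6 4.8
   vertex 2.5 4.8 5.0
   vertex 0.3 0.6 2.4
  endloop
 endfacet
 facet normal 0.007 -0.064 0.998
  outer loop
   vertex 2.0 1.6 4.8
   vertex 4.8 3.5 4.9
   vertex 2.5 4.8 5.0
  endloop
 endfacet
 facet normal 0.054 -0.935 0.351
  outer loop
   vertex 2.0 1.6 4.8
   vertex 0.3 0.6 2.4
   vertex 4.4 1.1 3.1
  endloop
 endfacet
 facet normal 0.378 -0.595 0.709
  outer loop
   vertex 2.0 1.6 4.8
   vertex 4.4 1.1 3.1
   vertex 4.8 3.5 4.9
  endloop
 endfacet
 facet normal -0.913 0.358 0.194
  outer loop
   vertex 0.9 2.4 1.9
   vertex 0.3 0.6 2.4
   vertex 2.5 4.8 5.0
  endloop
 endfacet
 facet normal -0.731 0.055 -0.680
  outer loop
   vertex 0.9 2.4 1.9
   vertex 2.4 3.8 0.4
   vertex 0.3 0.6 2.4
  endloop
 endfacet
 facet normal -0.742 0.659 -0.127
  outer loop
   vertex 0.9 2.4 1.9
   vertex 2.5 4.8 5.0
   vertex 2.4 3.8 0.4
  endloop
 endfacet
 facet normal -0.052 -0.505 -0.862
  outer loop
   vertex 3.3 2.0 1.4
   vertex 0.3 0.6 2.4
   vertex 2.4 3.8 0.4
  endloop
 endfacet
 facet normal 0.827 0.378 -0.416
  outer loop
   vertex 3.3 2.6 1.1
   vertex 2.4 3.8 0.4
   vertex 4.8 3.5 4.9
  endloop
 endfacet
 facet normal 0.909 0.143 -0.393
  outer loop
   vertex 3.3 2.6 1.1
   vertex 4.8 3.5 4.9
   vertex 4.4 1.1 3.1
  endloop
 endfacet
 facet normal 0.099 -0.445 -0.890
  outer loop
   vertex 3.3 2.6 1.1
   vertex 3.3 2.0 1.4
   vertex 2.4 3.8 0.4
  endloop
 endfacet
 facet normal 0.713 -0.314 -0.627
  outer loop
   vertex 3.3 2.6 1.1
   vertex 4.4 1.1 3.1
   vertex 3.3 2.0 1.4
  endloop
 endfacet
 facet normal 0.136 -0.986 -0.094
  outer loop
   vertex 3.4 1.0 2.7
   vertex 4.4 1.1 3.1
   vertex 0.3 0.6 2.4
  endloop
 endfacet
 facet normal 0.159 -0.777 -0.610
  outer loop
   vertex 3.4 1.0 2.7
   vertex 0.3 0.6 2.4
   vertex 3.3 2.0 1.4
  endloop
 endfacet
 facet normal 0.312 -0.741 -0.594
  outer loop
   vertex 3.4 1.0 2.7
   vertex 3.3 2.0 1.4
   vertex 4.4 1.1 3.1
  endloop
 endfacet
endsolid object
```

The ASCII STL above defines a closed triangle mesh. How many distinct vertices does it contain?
10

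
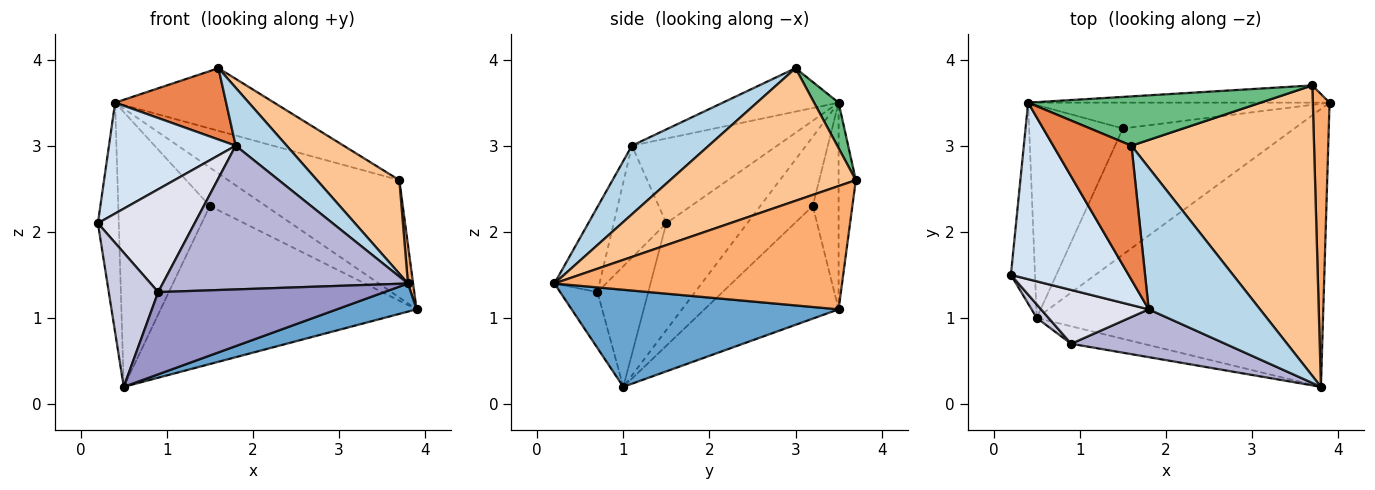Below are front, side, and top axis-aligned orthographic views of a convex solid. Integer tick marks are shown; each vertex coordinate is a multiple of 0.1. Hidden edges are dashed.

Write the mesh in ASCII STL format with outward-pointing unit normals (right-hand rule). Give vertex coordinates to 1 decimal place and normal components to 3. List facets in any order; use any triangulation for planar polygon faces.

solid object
 facet normal 0.320 -0.095 -0.943
  outer loop
   vertex 0.5 1.0 0.2
   vertex 3.9 3.5 1.1
   vertex 3.8 0.2 1.4
  endloop
 endfacet
 facet normal -0.946 0.244 -0.214
  outer loop
   vertex 0.4 3.5 3.5
   vertex 0.5 1.0 0.2
   vertex 0.2 1.5 2.1
  endloop
 endfacet
 facet normal 0.495 -0.329 0.804
  outer loop
   vertex 1.8 1.1 3.0
   vertex 3.8 0.2 1.4
   vertex 1.6 3.0 3.9
  endloop
 endfacet
 facet normal -0.520 -0.454 0.723
  outer loop
   vertex 1.8 1.1 3.0
   vertex 0.4 3.5 3.5
   vertex 0.2 1.5 2.1
  endloop
 endfacet
 facet normal -0.440 -0.422 0.793
  outer loop
   vertex 1.8 1.1 3.0
   vertex 1.6 3.0 3.9
   vertex 0.4 3.5 3.5
  endloop
 endfacet
 facet normal 0.991 -0.018 0.134
  outer loop
   vertex 3.7 3.7 2.6
   vertex 3.8 0.2 1.4
   vertex 3.9 3.5 1.1
  endloop
 endfacet
 facet normal 0.569 -0.252 0.783
  outer loop
   vertex 3.7 3.7 2.6
   vertex 1.6 3.0 3.9
   vertex 3.8 0.2 1.4
  endloop
 endfacet
 facet normal -0.099 0.985 -0.144
  outer loop
   vertex 3.7 3.7 2.6
   vertex 3.9 3.5 1.1
   vertex 0.4 3.5 3.5
  endloop
 endfacet
 facet normal 0.120 0.780 0.614
  outer loop
   vertex 3.7 3.7 2.6
   vertex 0.4 3.5 3.5
   vertex 1.6 3.0 3.9
  endloop
 endfacet
 facet normal -0.379 0.723 -0.577
  outer loop
   vertex 1.5 3.2 2.3
   vertex 3.9 3.5 1.1
   vertex 0.5 1.0 0.2
  endloop
 endfacet
 facet normal -0.358 0.775 -0.521
  outer loop
   vertex 1.5 3.2 2.3
   vertex 0.4 3.5 3.5
   vertex 3.9 3.5 1.1
  endloop
 endfacet
 facet normal -0.412 0.720 -0.558
  outer loop
   vertex 1.5 3.2 2.3
   vertex 0.5 1.0 0.2
   vertex 0.4 3.5 3.5
  endloop
 endfacet
 facet normal -0.159 -0.966 -0.205
  outer loop
   vertex 0.9 0.7 1.3
   vertex 0.5 1.0 0.2
   vertex 3.8 0.2 1.4
  endloop
 endfacet
 facet normal -0.172 -0.935 0.311
  outer loop
   vertex 0.9 0.7 1.3
   vertex 3.8 0.2 1.4
   vertex 1.8 1.1 3.0
  endloop
 endfacet
 facet normal -0.715 -0.696 0.070
  outer loop
   vertex 0.9 0.7 1.3
   vertex 0.2 1.5 2.1
   vertex 0.5 1.0 0.2
  endloop
 endfacet
 facet normal -0.434 -0.798 0.418
  outer loop
   vertex 0.9 0.7 1.3
   vertex 1.8 1.1 3.0
   vertex 0.2 1.5 2.1
  endloop
 endfacet
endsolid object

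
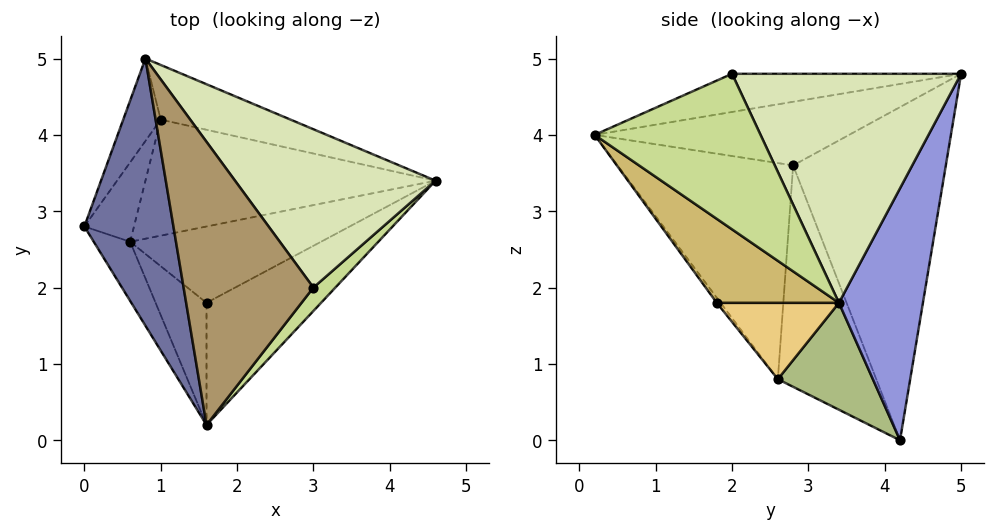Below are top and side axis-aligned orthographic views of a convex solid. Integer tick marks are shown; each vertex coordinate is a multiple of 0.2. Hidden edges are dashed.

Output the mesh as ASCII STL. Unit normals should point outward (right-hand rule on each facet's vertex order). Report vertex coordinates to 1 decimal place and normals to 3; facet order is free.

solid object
 facet normal -0.566 -0.226 0.793
  outer loop
   vertex 0.8 5.0 4.8
   vertex 0.0 2.8 3.6
   vertex 1.6 0.2 4.0
  endloop
 endfacet
 facet normal -0.915 0.389 -0.103
  outer loop
   vertex 0.8 5.0 4.8
   vertex 1.0 4.2 0.0
   vertex 0.0 2.8 3.6
  endloop
 endfacet
 facet normal 0.284 0.948 -0.146
  outer loop
   vertex 0.8 5.0 4.8
   vertex 4.6 3.4 1.8
   vertex 1.0 4.2 0.0
  endloop
 endfacet
 facet normal -0.833 -0.534 -0.140
  outer loop
   vertex 0.6 2.6 0.8
   vertex 1.6 0.2 4.0
   vertex 0.0 2.8 3.6
  endloop
 endfacet
 facet normal -0.967 0.133 -0.217
  outer loop
   vertex 0.6 2.6 0.8
   vertex 0.0 2.8 3.6
   vertex 1.0 4.2 0.0
  endloop
 endfacet
 facet normal 0.302 -0.486 -0.820
  outer loop
   vertex 0.6 2.6 0.8
   vertex 1.0 4.2 0.0
   vertex 4.6 3.4 1.8
  endloop
 endfacet
 facet normal 0.761 -0.640 0.107
  outer loop
   vertex 3.0 2.0 4.8
   vertex 1.6 0.2 4.0
   vertex 4.6 3.4 1.8
  endloop
 endfacet
 facet normal 0.659 0.483 0.577
  outer loop
   vertex 3.0 2.0 4.8
   vertex 4.6 3.4 1.8
   vertex 0.8 5.0 4.8
  endloop
 endfacet
 facet normal -0.276 -0.203 0.939
  outer loop
   vertex 3.0 2.0 4.8
   vertex 0.8 5.0 4.8
   vertex 1.6 0.2 4.0
  endloop
 endfacet
 facet normal 0.396 -0.743 -0.540
  outer loop
   vertex 1.6 1.8 1.8
   vertex 4.6 3.4 1.8
   vertex 1.6 0.2 4.0
  endloop
 endfacet
 facet normal 0.305 -0.571 -0.762
  outer loop
   vertex 1.6 1.8 1.8
   vertex 0.6 2.6 0.8
   vertex 4.6 3.4 1.8
  endloop
 endfacet
 facet normal -0.059 -0.807 -0.587
  outer loop
   vertex 1.6 1.8 1.8
   vertex 1.6 0.2 4.0
   vertex 0.6 2.6 0.8
  endloop
 endfacet
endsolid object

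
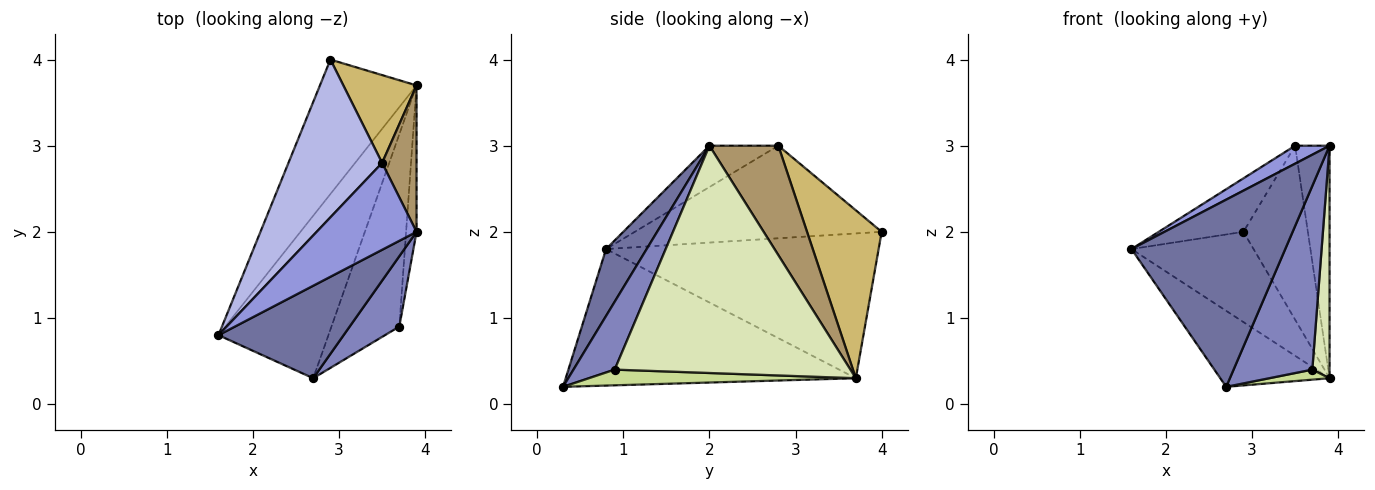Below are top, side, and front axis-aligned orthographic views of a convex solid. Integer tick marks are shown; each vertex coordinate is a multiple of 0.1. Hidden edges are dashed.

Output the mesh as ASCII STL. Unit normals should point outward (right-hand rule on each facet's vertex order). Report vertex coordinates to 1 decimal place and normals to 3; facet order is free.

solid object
 facet normal 0.230 -0.872 0.431
  outer loop
   vertex 2.7 0.3 0.2
   vertex 3.9 2.0 3.0
   vertex 1.6 0.8 1.8
  endloop
 endfacet
 facet normal 0.439 -0.839 0.321
  outer loop
   vertex 3.7 0.9 0.4
   vertex 3.9 2.0 3.0
   vertex 2.7 0.3 0.2
  endloop
 endfacet
 facet normal -0.376 -0.188 0.908
  outer loop
   vertex 3.5 2.8 3.0
   vertex 1.6 0.8 1.8
   vertex 3.9 2.0 3.0
  endloop
 endfacet
 facet normal -0.683 0.234 0.691
  outer loop
   vertex 3.5 2.8 3.0
   vertex 2.9 4.0 2.0
   vertex 1.6 0.8 1.8
  endloop
 endfacet
 facet normal -0.779 0.349 -0.520
  outer loop
   vertex 3.9 3.7 0.3
   vertex 1.6 0.8 1.8
   vertex 2.9 4.0 2.0
  endloop
 endfacet
 facet normal -0.747 0.281 -0.602
  outer loop
   vertex 3.9 3.7 0.3
   vertex 2.7 0.3 0.2
   vertex 1.6 0.8 1.8
  endloop
 endfacet
 facet normal 0.225 -0.051 -0.973
  outer loop
   vertex 3.9 3.7 0.3
   vertex 3.7 0.9 0.4
   vertex 2.7 0.3 0.2
  endloop
 endfacet
 facet normal 0.996 -0.073 -0.046
  outer loop
   vertex 3.9 3.7 0.3
   vertex 3.9 2.0 3.0
   vertex 3.7 0.9 0.4
  endloop
 endfacet
 facet normal 0.861 0.430 0.271
  outer loop
   vertex 3.9 3.7 0.3
   vertex 3.5 2.8 3.0
   vertex 3.9 2.0 3.0
  endloop
 endfacet
 facet normal 0.719 0.621 0.313
  outer loop
   vertex 3.9 3.7 0.3
   vertex 2.9 4.0 2.0
   vertex 3.5 2.8 3.0
  endloop
 endfacet
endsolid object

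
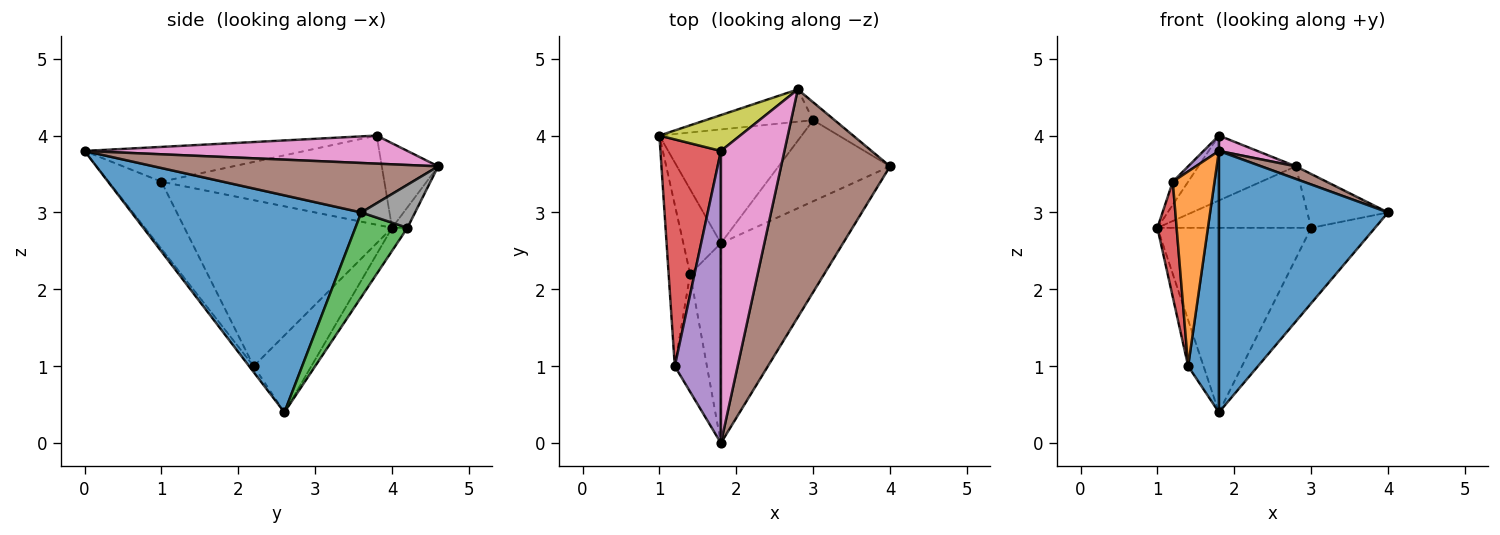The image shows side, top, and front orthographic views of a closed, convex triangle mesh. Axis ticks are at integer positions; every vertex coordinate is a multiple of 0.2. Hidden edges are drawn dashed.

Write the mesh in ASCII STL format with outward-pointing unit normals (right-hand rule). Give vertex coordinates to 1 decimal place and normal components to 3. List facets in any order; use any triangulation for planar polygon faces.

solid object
 facet normal 0.733 -0.540 -0.413
  outer loop
   vertex 1.8 2.6 0.4
   vertex 4.0 3.6 3.0
   vertex 1.8 0.0 3.8
  endloop
 endfacet
 facet normal -0.085 0.848 -0.523
  outer loop
   vertex 3.0 4.2 2.8
   vertex 1.8 2.6 0.4
   vertex 1.0 4.0 2.8
  endloop
 endfacet
 facet normal 0.485 0.596 -0.640
  outer loop
   vertex 3.0 4.2 2.8
   vertex 4.0 3.6 3.0
   vertex 1.8 2.6 0.4
  endloop
 endfacet
 facet normal -0.826 0.057 0.560
  outer loop
   vertex 1.2 1.0 3.4
   vertex 1.8 3.8 4.0
   vertex 1.0 4.0 2.8
  endloop
 endfacet
 facet normal -0.602 -0.042 0.798
  outer loop
   vertex 1.2 1.0 3.4
   vertex 1.8 0.0 3.8
   vertex 1.8 3.8 4.0
  endloop
 endfacet
 facet normal 0.413 -0.050 0.909
  outer loop
   vertex 2.8 4.6 3.6
   vertex 1.8 0.0 3.8
   vertex 4.0 3.6 3.0
  endloop
 endfacet
 facet normal 0.404 -0.048 0.914
  outer loop
   vertex 2.8 4.6 3.6
   vertex 1.8 3.8 4.0
   vertex 1.8 0.0 3.8
  endloop
 endfacet
 facet normal 0.535 0.802 -0.267
  outer loop
   vertex 2.8 4.6 3.6
   vertex 4.0 3.6 3.0
   vertex 3.0 4.2 2.8
  endloop
 endfacet
 facet normal -0.452 0.781 0.431
  outer loop
   vertex 2.8 4.6 3.6
   vertex 1.0 4.0 2.8
   vertex 1.8 3.8 4.0
  endloop
 endfacet
 facet normal -0.088 0.882 -0.463
  outer loop
   vertex 2.8 4.6 3.6
   vertex 3.0 4.2 2.8
   vertex 1.0 4.0 2.8
  endloop
 endfacet
 facet normal -0.116 -0.789 -0.603
  outer loop
   vertex 1.4 2.2 1.0
   vertex 1.8 2.6 0.4
   vertex 1.8 0.0 3.8
  endloop
 endfacet
 facet normal -0.734 -0.581 -0.352
  outer loop
   vertex 1.4 2.2 1.0
   vertex 1.8 0.0 3.8
   vertex 1.2 1.0 3.4
  endloop
 endfacet
 facet normal -0.874 0.233 -0.427
  outer loop
   vertex 1.4 2.2 1.0
   vertex 1.0 4.0 2.8
   vertex 1.8 2.6 0.4
  endloop
 endfacet
 facet normal -0.988 -0.091 -0.128
  outer loop
   vertex 1.4 2.2 1.0
   vertex 1.2 1.0 3.4
   vertex 1.0 4.0 2.8
  endloop
 endfacet
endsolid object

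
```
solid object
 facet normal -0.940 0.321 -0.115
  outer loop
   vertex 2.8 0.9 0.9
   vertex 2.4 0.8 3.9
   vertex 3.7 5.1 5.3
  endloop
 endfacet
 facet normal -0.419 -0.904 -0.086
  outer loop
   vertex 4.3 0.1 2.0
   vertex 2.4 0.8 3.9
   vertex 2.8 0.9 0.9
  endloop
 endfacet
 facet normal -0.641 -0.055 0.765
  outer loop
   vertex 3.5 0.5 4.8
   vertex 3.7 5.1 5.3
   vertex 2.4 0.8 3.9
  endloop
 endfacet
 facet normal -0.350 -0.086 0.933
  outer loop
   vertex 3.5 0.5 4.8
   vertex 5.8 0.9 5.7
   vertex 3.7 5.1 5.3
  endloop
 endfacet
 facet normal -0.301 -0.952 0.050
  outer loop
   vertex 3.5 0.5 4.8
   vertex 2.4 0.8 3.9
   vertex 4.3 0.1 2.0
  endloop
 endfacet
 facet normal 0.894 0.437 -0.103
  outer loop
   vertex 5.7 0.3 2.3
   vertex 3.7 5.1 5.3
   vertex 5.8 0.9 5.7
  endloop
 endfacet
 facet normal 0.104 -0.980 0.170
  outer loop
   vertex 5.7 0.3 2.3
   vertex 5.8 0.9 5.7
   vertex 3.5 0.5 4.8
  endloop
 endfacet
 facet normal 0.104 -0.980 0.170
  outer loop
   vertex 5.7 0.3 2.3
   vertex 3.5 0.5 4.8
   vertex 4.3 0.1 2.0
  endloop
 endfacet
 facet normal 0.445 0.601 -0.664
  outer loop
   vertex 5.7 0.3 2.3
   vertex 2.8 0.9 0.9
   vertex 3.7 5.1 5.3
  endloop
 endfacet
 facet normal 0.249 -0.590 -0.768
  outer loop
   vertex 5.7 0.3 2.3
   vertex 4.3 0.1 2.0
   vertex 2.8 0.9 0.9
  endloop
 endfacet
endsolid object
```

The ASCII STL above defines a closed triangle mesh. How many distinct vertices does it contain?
7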